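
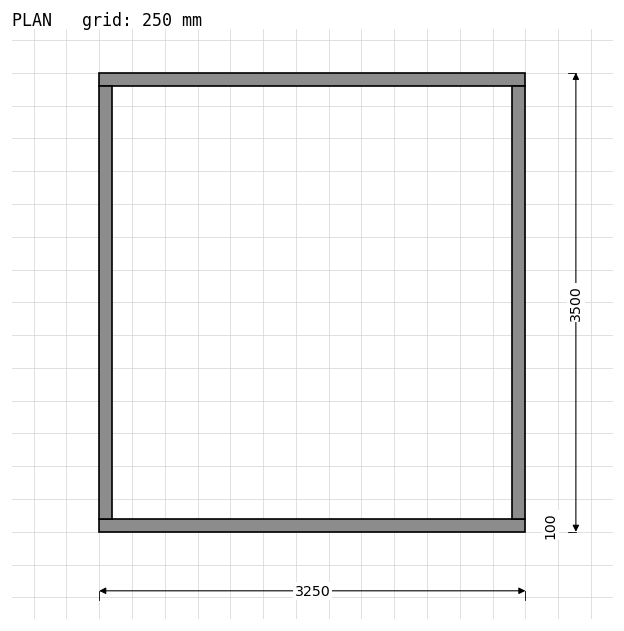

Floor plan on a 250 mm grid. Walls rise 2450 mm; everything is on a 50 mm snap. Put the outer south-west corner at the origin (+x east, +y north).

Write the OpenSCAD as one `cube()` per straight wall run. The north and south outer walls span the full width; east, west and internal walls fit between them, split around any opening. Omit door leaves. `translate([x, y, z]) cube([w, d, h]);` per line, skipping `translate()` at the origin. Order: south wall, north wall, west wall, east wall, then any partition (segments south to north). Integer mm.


cube([3250, 100, 2450]);
translate([0, 3400, 0]) cube([3250, 100, 2450]);
translate([0, 100, 0]) cube([100, 3300, 2450]);
translate([3150, 100, 0]) cube([100, 3300, 2450]);


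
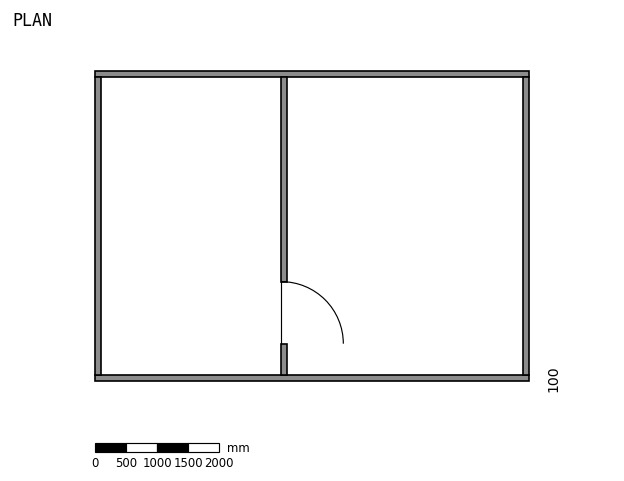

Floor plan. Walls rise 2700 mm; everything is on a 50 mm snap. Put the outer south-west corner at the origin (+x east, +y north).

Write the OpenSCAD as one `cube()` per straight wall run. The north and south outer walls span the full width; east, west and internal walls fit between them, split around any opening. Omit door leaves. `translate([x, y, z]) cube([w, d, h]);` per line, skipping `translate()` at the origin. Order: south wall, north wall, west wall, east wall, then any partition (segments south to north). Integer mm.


cube([7000, 100, 2700]);
translate([0, 4900, 0]) cube([7000, 100, 2700]);
translate([0, 100, 0]) cube([100, 4800, 2700]);
translate([6900, 100, 0]) cube([100, 4800, 2700]);
translate([3000, 100, 0]) cube([100, 500, 2700]);
translate([3000, 1600, 0]) cube([100, 3300, 2700]);


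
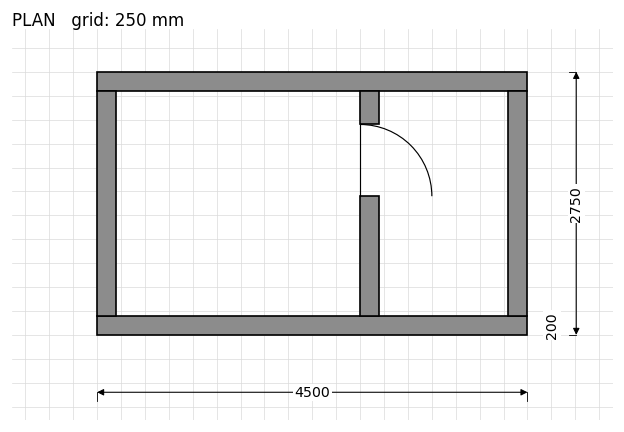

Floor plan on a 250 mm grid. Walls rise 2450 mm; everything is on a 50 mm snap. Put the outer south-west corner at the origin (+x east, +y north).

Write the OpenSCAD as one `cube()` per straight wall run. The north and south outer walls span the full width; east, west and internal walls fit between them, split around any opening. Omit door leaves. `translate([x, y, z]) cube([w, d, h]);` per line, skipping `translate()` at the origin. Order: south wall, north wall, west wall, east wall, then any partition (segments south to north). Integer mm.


cube([4500, 200, 2450]);
translate([0, 2550, 0]) cube([4500, 200, 2450]);
translate([0, 200, 0]) cube([200, 2350, 2450]);
translate([4300, 200, 0]) cube([200, 2350, 2450]);
translate([2750, 200, 0]) cube([200, 1250, 2450]);
translate([2750, 2200, 0]) cube([200, 350, 2450]);


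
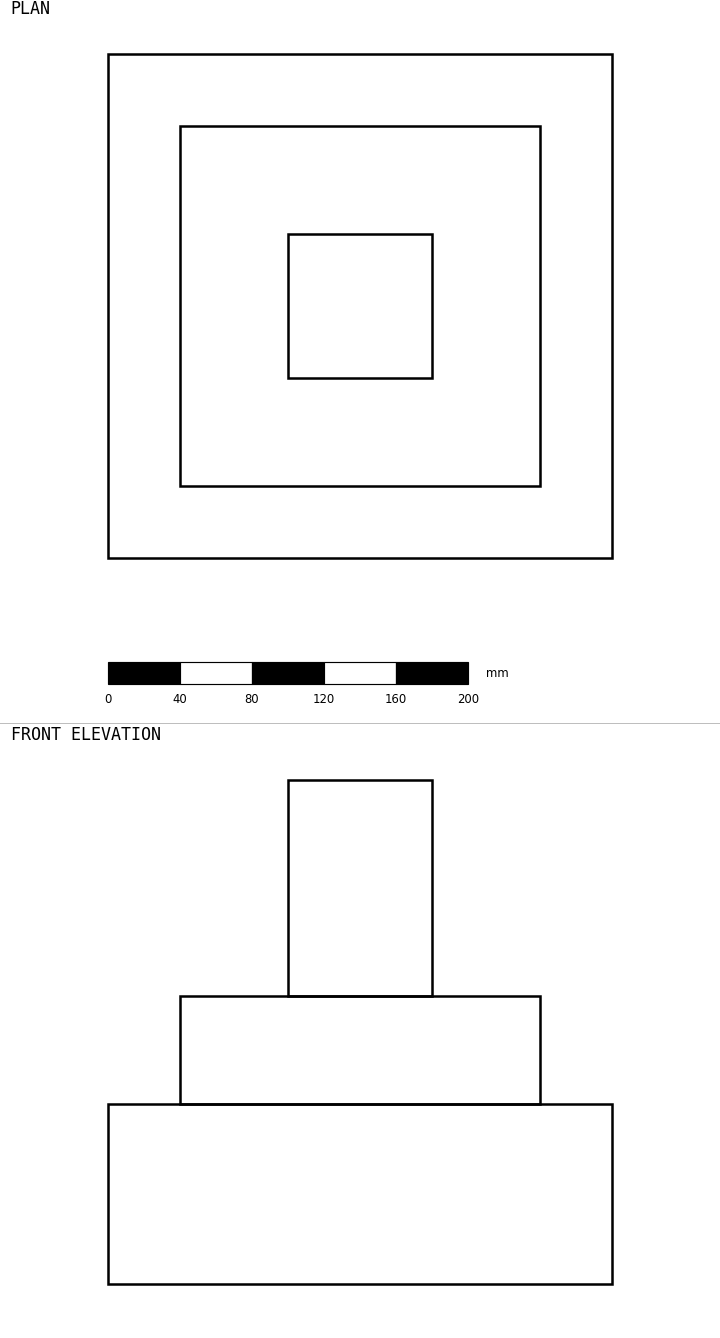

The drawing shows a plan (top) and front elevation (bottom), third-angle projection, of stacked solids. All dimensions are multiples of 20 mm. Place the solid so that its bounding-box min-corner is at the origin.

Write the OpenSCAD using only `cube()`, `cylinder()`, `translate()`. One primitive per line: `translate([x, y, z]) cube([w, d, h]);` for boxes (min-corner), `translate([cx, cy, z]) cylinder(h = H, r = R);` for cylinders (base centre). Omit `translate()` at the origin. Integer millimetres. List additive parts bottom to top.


cube([280, 280, 100]);
translate([40, 40, 100]) cube([200, 200, 60]);
translate([100, 100, 160]) cube([80, 80, 120]);


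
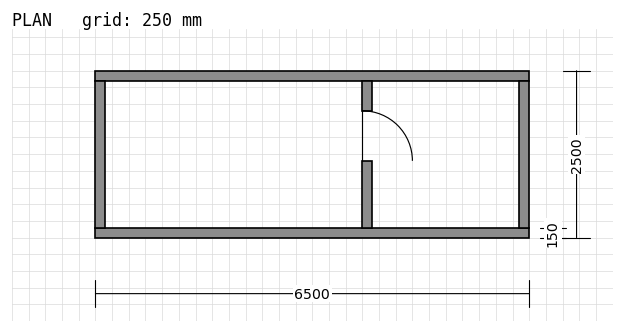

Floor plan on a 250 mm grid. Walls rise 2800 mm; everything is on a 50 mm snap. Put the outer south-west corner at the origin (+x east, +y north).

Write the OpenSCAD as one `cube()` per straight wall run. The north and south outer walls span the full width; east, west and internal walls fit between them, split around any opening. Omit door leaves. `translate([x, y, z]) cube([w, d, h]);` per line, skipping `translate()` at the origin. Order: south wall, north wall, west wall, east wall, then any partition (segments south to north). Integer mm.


cube([6500, 150, 2800]);
translate([0, 2350, 0]) cube([6500, 150, 2800]);
translate([0, 150, 0]) cube([150, 2200, 2800]);
translate([6350, 150, 0]) cube([150, 2200, 2800]);
translate([4000, 150, 0]) cube([150, 1000, 2800]);
translate([4000, 1900, 0]) cube([150, 450, 2800]);


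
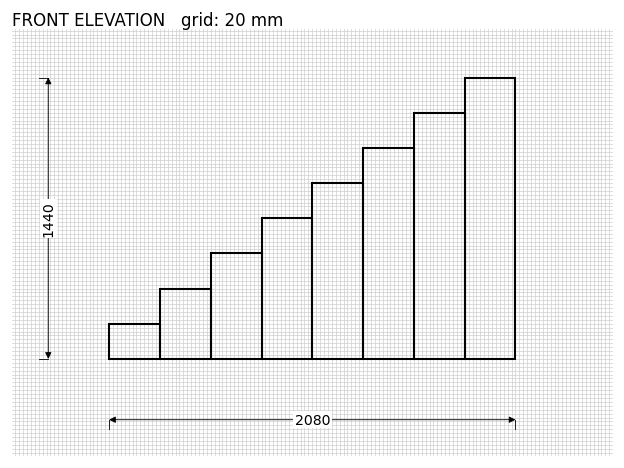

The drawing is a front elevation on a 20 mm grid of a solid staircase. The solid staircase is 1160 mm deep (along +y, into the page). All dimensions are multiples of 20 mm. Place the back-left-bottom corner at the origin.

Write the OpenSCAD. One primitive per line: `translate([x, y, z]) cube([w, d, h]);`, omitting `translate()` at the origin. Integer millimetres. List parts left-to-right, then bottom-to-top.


cube([260, 1160, 180]);
translate([260, 0, 0]) cube([260, 1160, 360]);
translate([520, 0, 0]) cube([260, 1160, 540]);
translate([780, 0, 0]) cube([260, 1160, 720]);
translate([1040, 0, 0]) cube([260, 1160, 900]);
translate([1300, 0, 0]) cube([260, 1160, 1080]);
translate([1560, 0, 0]) cube([260, 1160, 1260]);
translate([1820, 0, 0]) cube([260, 1160, 1440]);


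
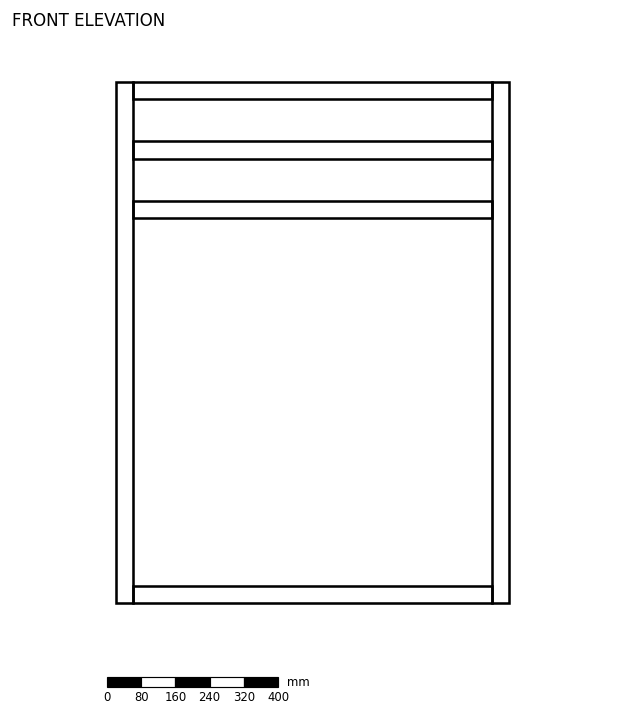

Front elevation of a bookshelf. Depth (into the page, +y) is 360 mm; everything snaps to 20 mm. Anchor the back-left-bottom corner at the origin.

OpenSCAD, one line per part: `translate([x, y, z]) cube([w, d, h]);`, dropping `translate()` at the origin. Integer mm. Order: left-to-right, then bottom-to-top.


cube([40, 360, 1220]);
translate([40, 0, 0]) cube([840, 360, 40]);
translate([40, 0, 900]) cube([840, 360, 40]);
translate([40, 0, 1040]) cube([840, 360, 40]);
translate([40, 0, 1180]) cube([840, 360, 40]);
translate([880, 0, 0]) cube([40, 360, 1220]);


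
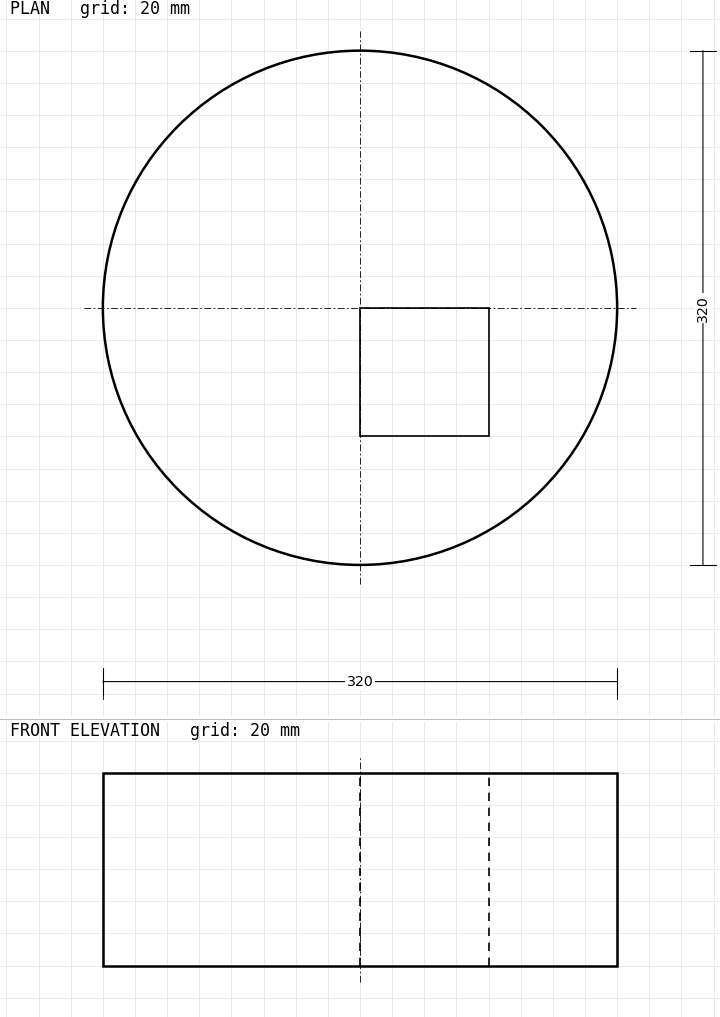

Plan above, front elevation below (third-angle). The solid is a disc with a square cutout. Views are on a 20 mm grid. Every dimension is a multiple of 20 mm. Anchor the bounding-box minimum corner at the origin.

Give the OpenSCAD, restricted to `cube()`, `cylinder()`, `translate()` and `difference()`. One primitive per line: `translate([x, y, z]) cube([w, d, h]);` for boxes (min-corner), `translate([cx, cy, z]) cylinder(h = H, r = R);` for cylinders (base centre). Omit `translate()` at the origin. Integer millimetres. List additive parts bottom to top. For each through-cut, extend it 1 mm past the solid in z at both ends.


difference() {
  translate([160, 160, 0]) cylinder(h = 120, r = 160);
  translate([160, 80, -1]) cube([80, 80, 122]);
}


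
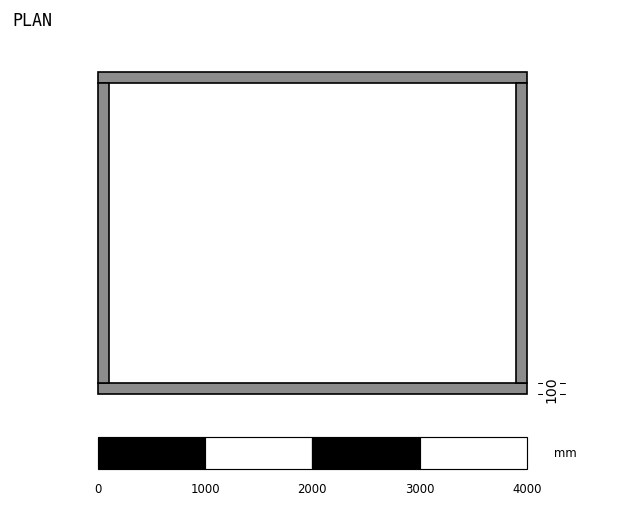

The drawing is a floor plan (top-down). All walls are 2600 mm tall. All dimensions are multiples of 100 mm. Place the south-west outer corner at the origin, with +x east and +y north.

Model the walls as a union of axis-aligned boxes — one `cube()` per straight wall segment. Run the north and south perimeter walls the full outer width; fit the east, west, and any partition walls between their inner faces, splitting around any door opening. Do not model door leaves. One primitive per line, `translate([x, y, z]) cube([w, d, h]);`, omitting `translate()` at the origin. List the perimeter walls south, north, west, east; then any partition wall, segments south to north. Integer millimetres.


cube([4000, 100, 2600]);
translate([0, 2900, 0]) cube([4000, 100, 2600]);
translate([0, 100, 0]) cube([100, 2800, 2600]);
translate([3900, 100, 0]) cube([100, 2800, 2600]);


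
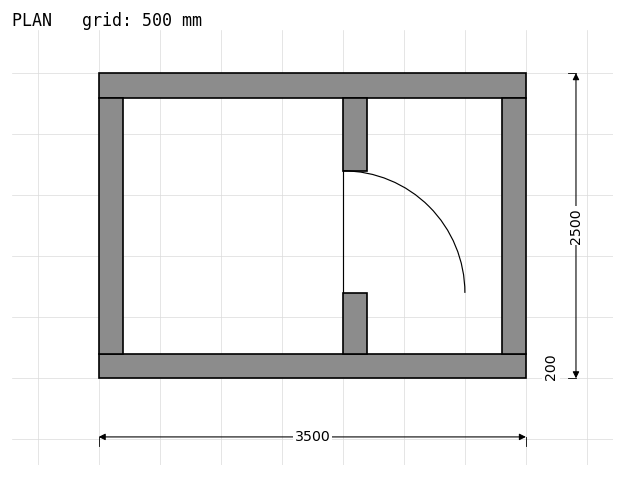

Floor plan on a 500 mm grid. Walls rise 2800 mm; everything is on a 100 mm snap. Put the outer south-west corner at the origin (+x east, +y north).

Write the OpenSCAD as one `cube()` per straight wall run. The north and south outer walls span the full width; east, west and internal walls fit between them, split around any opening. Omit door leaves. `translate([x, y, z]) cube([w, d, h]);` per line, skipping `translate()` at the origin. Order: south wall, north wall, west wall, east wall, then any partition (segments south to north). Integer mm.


cube([3500, 200, 2800]);
translate([0, 2300, 0]) cube([3500, 200, 2800]);
translate([0, 200, 0]) cube([200, 2100, 2800]);
translate([3300, 200, 0]) cube([200, 2100, 2800]);
translate([2000, 200, 0]) cube([200, 500, 2800]);
translate([2000, 1700, 0]) cube([200, 600, 2800]);


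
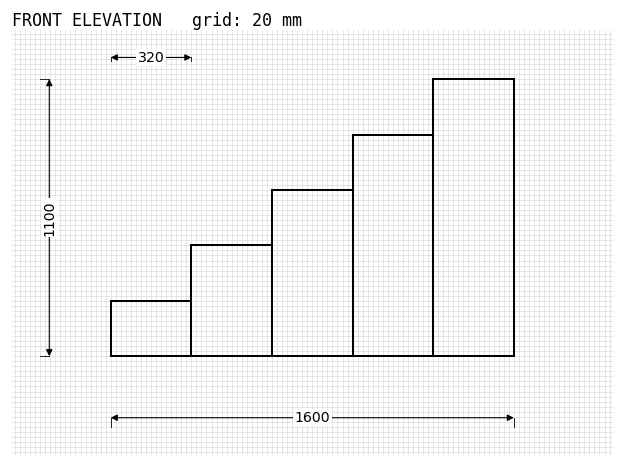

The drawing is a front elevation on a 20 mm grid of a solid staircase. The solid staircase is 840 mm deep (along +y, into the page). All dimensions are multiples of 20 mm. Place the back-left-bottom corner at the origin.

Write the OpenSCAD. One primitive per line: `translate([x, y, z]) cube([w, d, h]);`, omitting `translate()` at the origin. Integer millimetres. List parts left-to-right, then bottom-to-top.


cube([320, 840, 220]);
translate([320, 0, 0]) cube([320, 840, 440]);
translate([640, 0, 0]) cube([320, 840, 660]);
translate([960, 0, 0]) cube([320, 840, 880]);
translate([1280, 0, 0]) cube([320, 840, 1100]);


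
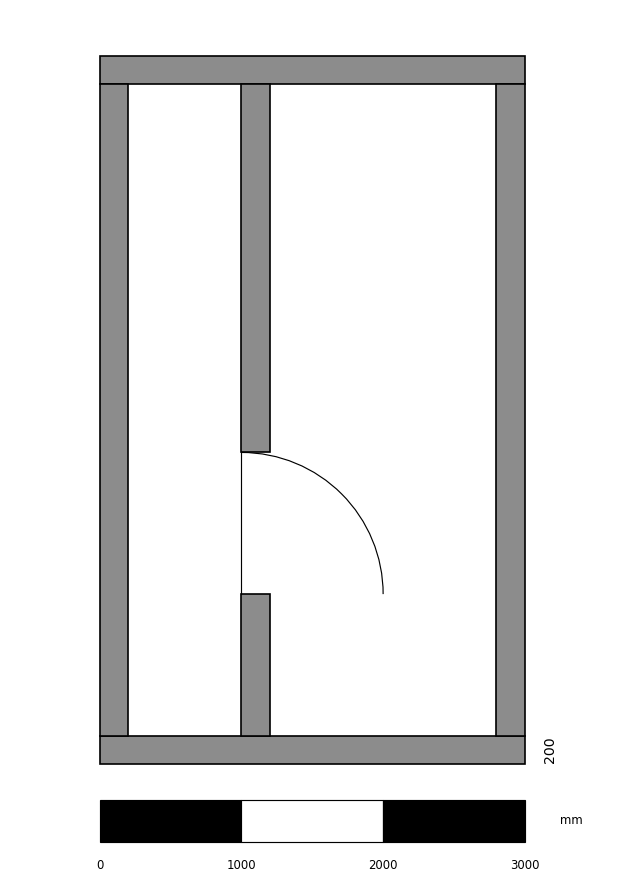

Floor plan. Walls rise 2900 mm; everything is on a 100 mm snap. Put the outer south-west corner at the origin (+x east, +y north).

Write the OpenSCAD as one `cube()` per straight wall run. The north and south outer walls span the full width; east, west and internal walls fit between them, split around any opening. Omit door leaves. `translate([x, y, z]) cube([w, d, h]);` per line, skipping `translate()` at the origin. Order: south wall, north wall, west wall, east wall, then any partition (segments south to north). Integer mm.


cube([3000, 200, 2900]);
translate([0, 4800, 0]) cube([3000, 200, 2900]);
translate([0, 200, 0]) cube([200, 4600, 2900]);
translate([2800, 200, 0]) cube([200, 4600, 2900]);
translate([1000, 200, 0]) cube([200, 1000, 2900]);
translate([1000, 2200, 0]) cube([200, 2600, 2900]);


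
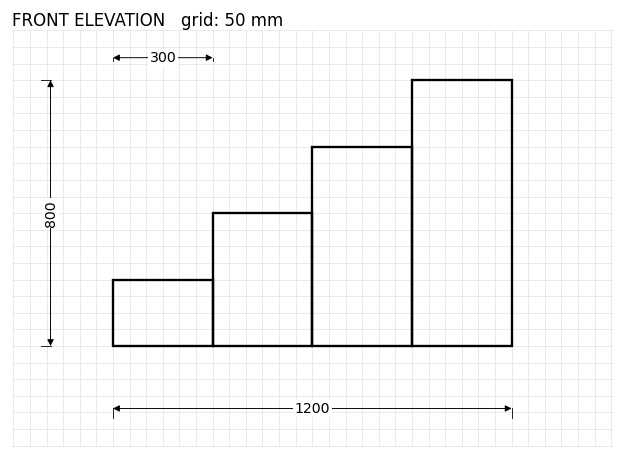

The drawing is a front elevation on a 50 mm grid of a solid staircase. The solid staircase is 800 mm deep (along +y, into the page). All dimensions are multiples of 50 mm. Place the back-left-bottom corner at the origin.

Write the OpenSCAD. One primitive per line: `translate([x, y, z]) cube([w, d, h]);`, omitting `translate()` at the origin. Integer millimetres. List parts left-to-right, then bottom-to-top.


cube([300, 800, 200]);
translate([300, 0, 0]) cube([300, 800, 400]);
translate([600, 0, 0]) cube([300, 800, 600]);
translate([900, 0, 0]) cube([300, 800, 800]);


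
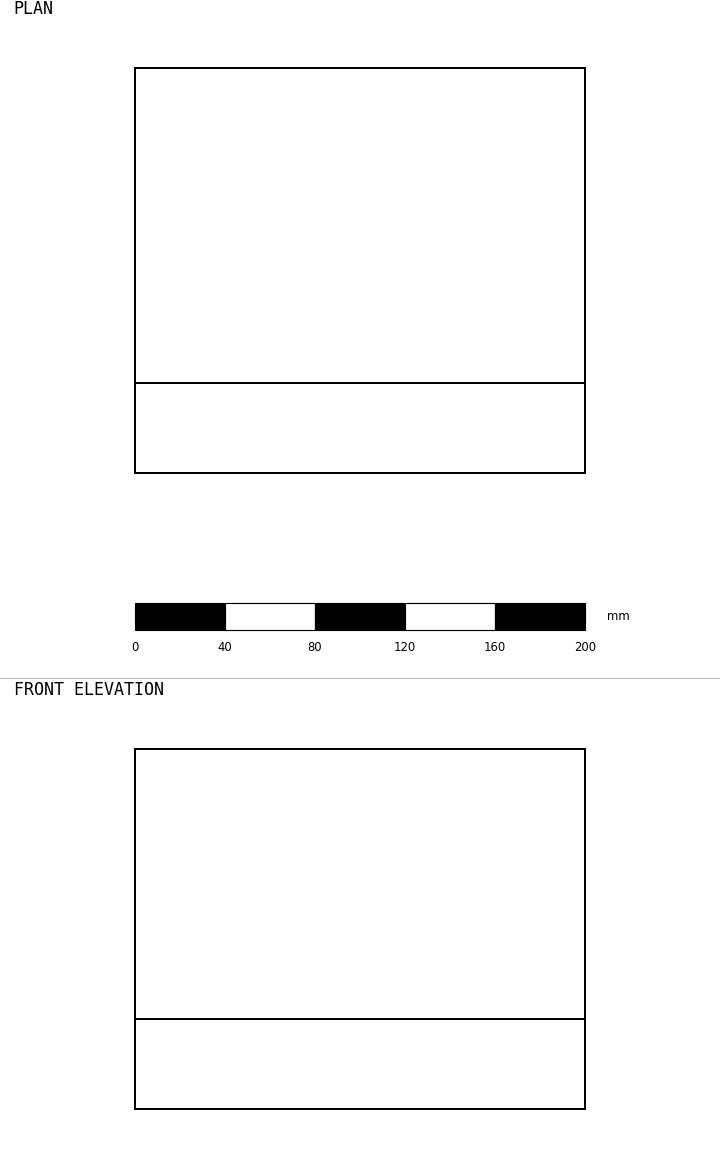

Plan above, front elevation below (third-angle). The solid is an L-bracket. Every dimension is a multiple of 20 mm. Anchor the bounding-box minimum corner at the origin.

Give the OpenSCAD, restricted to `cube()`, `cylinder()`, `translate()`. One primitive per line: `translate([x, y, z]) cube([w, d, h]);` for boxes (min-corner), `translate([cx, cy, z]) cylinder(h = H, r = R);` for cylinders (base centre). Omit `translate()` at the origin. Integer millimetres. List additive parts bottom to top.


cube([200, 180, 40]);
translate([0, 0, 40]) cube([200, 40, 120]);


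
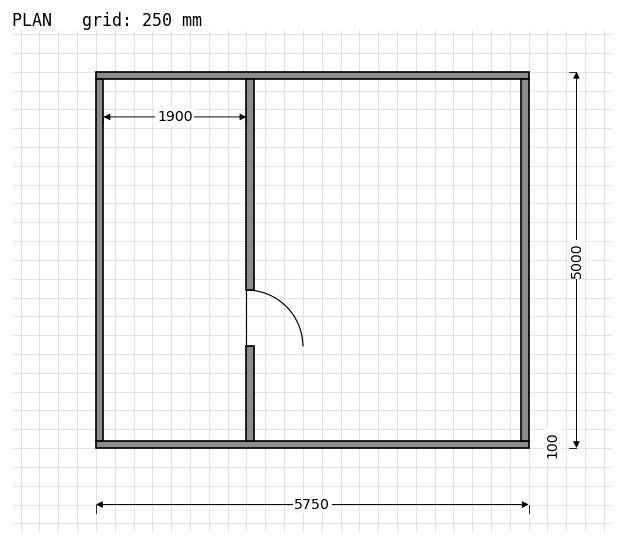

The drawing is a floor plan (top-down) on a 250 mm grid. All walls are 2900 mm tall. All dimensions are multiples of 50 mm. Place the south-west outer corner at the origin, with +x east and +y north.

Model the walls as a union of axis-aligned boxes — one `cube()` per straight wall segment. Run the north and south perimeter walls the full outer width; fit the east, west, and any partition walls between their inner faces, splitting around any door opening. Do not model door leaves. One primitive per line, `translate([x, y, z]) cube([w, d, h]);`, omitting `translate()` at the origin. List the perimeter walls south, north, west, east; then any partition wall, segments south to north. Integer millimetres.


cube([5750, 100, 2900]);
translate([0, 4900, 0]) cube([5750, 100, 2900]);
translate([0, 100, 0]) cube([100, 4800, 2900]);
translate([5650, 100, 0]) cube([100, 4800, 2900]);
translate([2000, 100, 0]) cube([100, 1250, 2900]);
translate([2000, 2100, 0]) cube([100, 2800, 2900]);


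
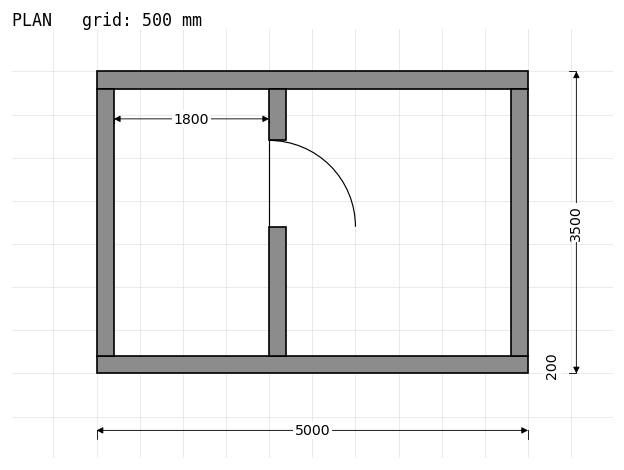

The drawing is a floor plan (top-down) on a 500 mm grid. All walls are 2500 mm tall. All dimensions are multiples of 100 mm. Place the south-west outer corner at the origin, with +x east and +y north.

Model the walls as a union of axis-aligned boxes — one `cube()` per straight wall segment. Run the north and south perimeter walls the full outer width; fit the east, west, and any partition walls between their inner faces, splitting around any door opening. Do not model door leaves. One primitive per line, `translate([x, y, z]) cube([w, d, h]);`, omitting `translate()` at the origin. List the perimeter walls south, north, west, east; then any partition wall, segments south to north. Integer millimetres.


cube([5000, 200, 2500]);
translate([0, 3300, 0]) cube([5000, 200, 2500]);
translate([0, 200, 0]) cube([200, 3100, 2500]);
translate([4800, 200, 0]) cube([200, 3100, 2500]);
translate([2000, 200, 0]) cube([200, 1500, 2500]);
translate([2000, 2700, 0]) cube([200, 600, 2500]);


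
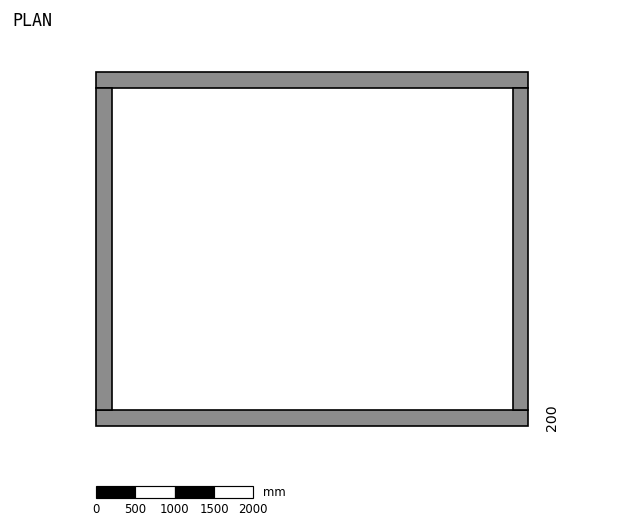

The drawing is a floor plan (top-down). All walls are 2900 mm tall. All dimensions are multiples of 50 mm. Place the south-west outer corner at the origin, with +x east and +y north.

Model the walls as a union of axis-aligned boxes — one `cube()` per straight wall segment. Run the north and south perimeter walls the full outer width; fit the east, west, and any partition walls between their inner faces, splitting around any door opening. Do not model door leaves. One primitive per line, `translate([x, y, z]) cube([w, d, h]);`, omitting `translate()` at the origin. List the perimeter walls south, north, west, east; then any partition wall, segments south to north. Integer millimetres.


cube([5500, 200, 2900]);
translate([0, 4300, 0]) cube([5500, 200, 2900]);
translate([0, 200, 0]) cube([200, 4100, 2900]);
translate([5300, 200, 0]) cube([200, 4100, 2900]);


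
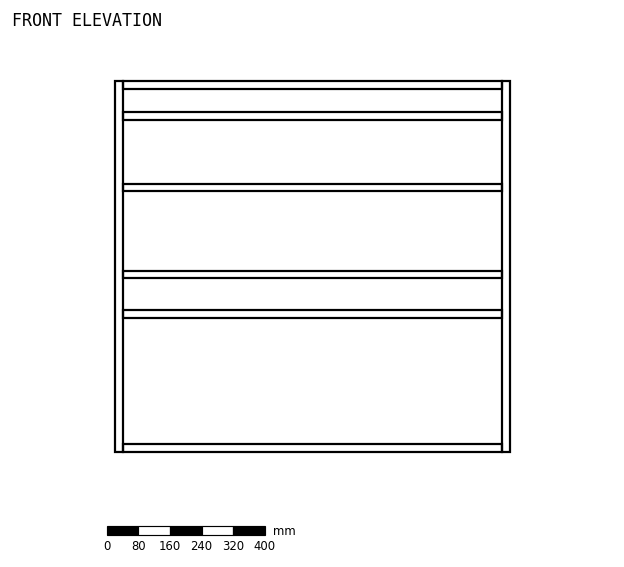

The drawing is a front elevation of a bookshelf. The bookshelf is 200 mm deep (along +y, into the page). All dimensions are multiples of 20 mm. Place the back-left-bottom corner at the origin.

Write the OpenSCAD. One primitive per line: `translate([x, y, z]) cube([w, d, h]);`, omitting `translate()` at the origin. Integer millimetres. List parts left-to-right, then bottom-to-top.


cube([20, 200, 940]);
translate([20, 0, 0]) cube([960, 200, 20]);
translate([20, 0, 340]) cube([960, 200, 20]);
translate([20, 0, 440]) cube([960, 200, 20]);
translate([20, 0, 660]) cube([960, 200, 20]);
translate([20, 0, 840]) cube([960, 200, 20]);
translate([20, 0, 920]) cube([960, 200, 20]);
translate([980, 0, 0]) cube([20, 200, 940]);


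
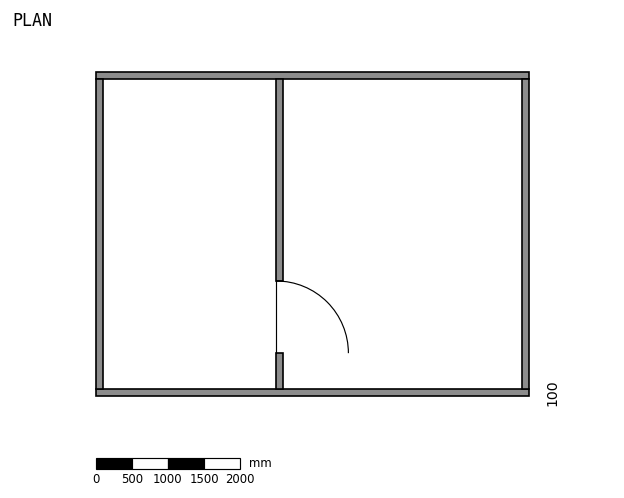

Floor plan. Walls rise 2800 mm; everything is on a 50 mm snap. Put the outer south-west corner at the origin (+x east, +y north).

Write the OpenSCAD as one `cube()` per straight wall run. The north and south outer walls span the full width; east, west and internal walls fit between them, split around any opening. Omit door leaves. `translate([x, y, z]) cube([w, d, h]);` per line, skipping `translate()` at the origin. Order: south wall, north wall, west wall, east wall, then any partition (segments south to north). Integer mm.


cube([6000, 100, 2800]);
translate([0, 4400, 0]) cube([6000, 100, 2800]);
translate([0, 100, 0]) cube([100, 4300, 2800]);
translate([5900, 100, 0]) cube([100, 4300, 2800]);
translate([2500, 100, 0]) cube([100, 500, 2800]);
translate([2500, 1600, 0]) cube([100, 2800, 2800]);


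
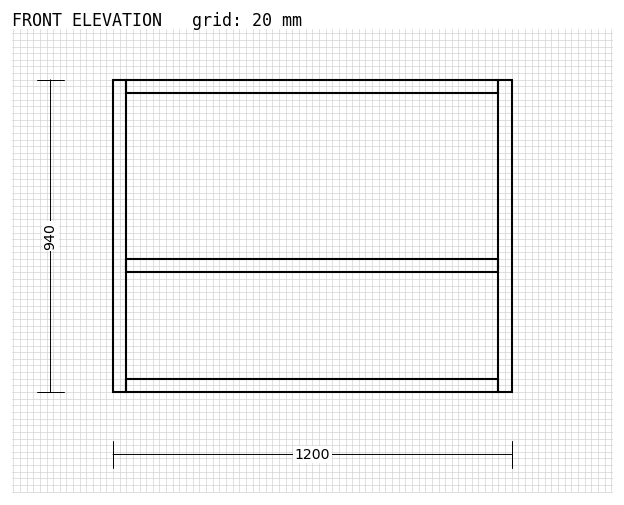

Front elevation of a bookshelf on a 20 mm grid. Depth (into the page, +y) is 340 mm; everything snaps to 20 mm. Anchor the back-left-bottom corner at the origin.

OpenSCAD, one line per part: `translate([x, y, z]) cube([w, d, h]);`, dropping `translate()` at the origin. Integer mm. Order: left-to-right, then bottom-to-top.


cube([40, 340, 940]);
translate([40, 0, 0]) cube([1120, 340, 40]);
translate([40, 0, 360]) cube([1120, 340, 40]);
translate([40, 0, 900]) cube([1120, 340, 40]);
translate([1160, 0, 0]) cube([40, 340, 940]);


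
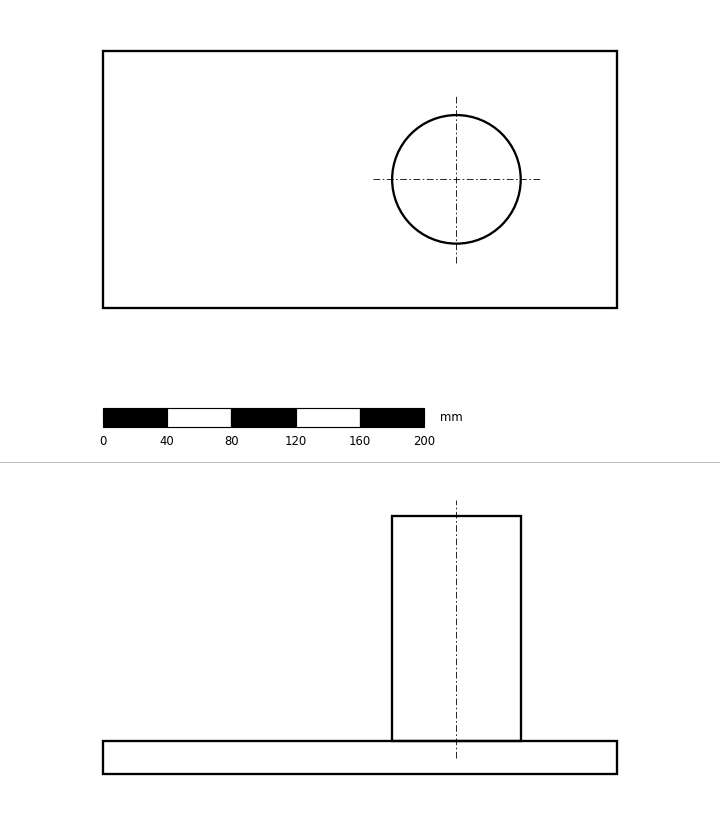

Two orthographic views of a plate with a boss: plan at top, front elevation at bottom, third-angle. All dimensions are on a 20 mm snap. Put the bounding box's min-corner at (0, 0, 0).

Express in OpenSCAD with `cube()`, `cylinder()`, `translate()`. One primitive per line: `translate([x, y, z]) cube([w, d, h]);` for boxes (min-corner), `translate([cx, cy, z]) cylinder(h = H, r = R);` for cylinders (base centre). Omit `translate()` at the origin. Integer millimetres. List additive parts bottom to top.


cube([320, 160, 20]);
translate([220, 80, 20]) cylinder(h = 140, r = 40);


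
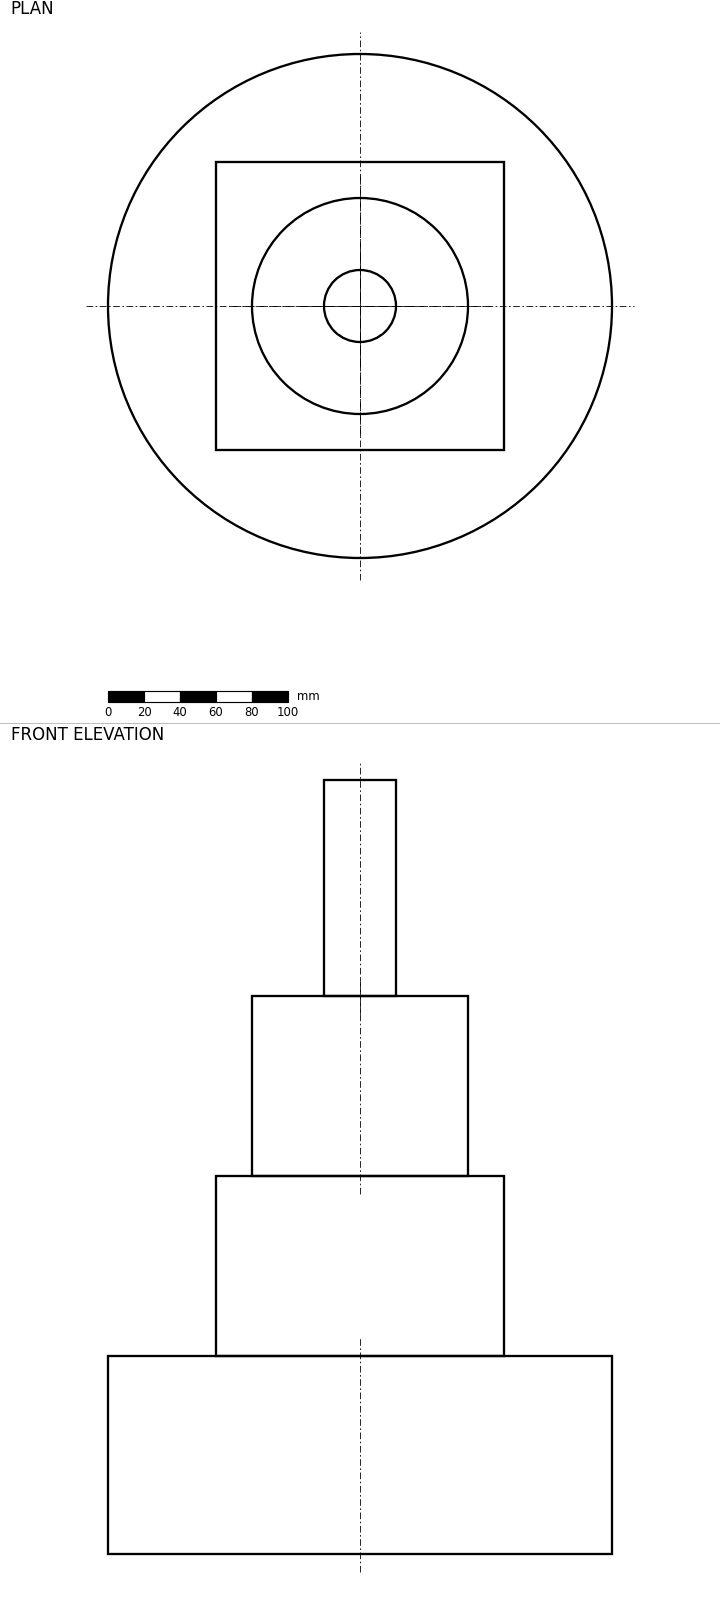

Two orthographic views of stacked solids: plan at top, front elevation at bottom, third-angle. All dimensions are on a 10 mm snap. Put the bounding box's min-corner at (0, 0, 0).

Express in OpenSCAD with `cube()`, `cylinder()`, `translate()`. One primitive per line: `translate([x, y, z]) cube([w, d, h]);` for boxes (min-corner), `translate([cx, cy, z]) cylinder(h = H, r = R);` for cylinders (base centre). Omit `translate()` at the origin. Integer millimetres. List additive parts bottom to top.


translate([140, 140, 0]) cylinder(h = 110, r = 140);
translate([60, 60, 110]) cube([160, 160, 100]);
translate([140, 140, 210]) cylinder(h = 100, r = 60);
translate([140, 140, 310]) cylinder(h = 120, r = 20);


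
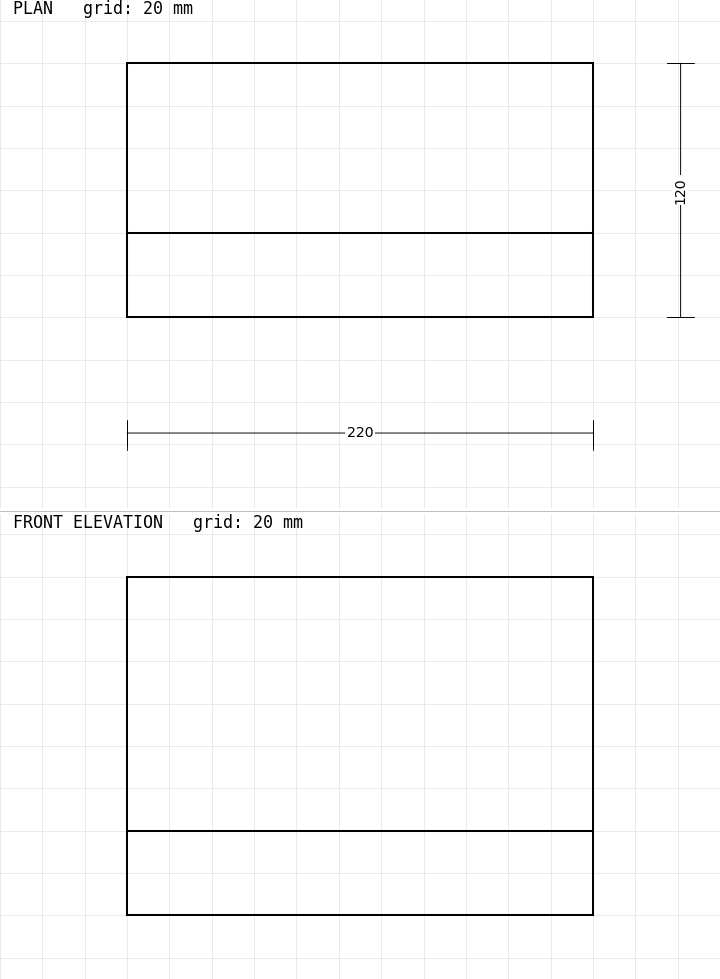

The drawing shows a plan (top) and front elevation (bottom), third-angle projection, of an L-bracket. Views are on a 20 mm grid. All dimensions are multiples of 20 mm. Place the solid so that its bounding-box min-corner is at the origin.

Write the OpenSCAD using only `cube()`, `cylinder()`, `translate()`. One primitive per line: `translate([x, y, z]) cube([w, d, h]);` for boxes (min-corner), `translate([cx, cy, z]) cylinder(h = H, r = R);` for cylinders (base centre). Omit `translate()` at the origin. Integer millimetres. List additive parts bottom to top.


cube([220, 120, 40]);
translate([0, 0, 40]) cube([220, 40, 120]);


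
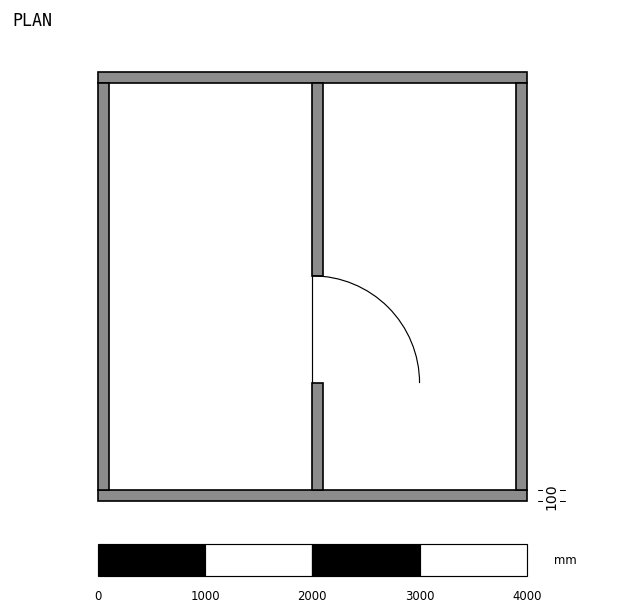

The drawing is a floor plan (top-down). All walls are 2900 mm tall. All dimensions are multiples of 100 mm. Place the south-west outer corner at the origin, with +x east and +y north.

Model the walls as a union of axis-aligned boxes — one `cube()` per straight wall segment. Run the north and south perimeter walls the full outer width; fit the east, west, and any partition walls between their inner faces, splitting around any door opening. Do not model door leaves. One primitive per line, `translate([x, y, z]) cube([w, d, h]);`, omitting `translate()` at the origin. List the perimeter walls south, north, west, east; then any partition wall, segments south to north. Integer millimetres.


cube([4000, 100, 2900]);
translate([0, 3900, 0]) cube([4000, 100, 2900]);
translate([0, 100, 0]) cube([100, 3800, 2900]);
translate([3900, 100, 0]) cube([100, 3800, 2900]);
translate([2000, 100, 0]) cube([100, 1000, 2900]);
translate([2000, 2100, 0]) cube([100, 1800, 2900]);


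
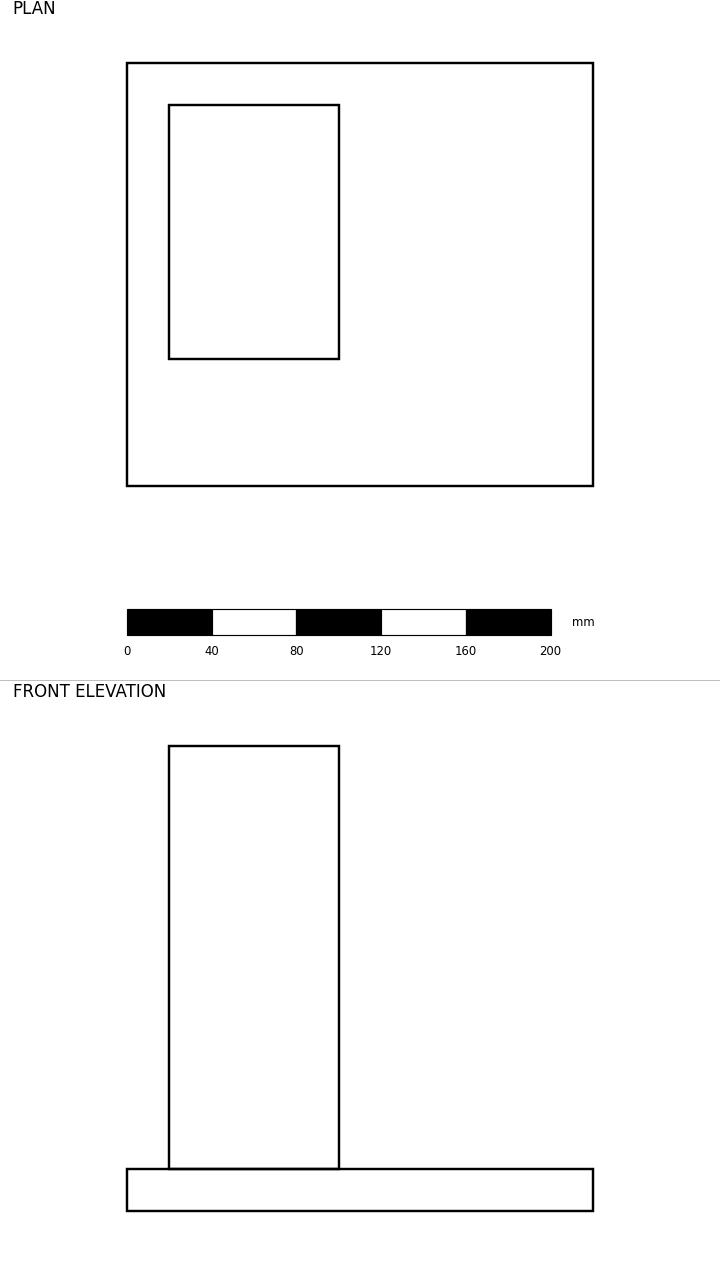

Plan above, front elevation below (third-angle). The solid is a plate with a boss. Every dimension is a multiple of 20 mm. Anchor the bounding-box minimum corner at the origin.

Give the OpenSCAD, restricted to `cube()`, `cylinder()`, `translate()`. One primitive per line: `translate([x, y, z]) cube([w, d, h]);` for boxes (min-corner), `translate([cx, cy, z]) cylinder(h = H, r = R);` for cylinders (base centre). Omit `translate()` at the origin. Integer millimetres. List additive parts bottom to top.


cube([220, 200, 20]);
translate([20, 60, 20]) cube([80, 120, 200]);


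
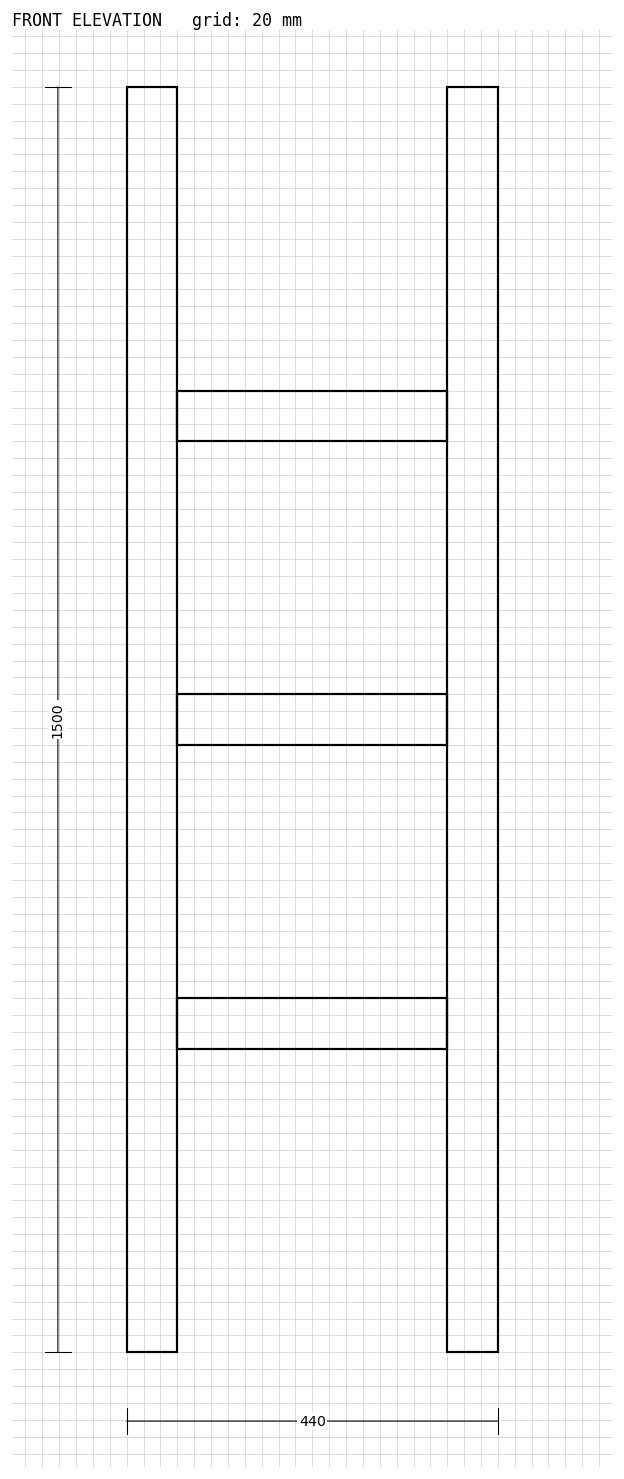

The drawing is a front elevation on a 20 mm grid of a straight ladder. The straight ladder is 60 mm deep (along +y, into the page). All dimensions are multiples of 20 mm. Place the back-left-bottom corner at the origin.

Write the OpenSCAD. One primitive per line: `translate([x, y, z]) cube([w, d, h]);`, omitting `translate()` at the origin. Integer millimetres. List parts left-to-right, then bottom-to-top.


cube([60, 60, 1500]);
translate([60, 0, 360]) cube([320, 60, 60]);
translate([60, 0, 720]) cube([320, 60, 60]);
translate([60, 0, 1080]) cube([320, 60, 60]);
translate([380, 0, 0]) cube([60, 60, 1500]);


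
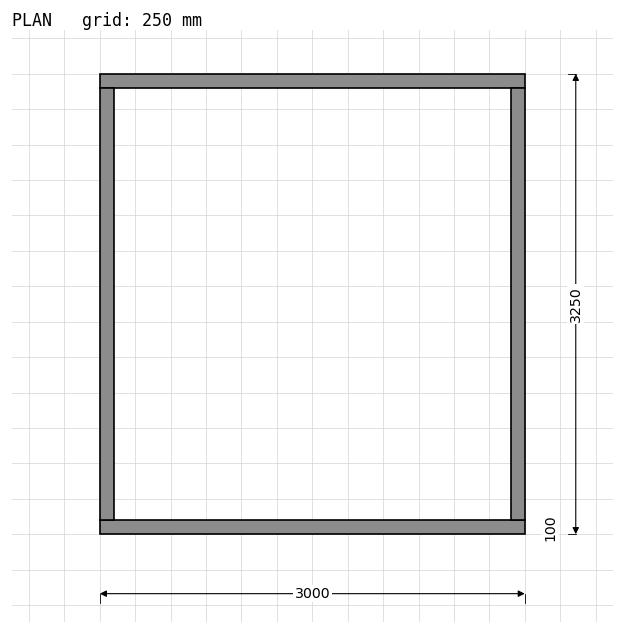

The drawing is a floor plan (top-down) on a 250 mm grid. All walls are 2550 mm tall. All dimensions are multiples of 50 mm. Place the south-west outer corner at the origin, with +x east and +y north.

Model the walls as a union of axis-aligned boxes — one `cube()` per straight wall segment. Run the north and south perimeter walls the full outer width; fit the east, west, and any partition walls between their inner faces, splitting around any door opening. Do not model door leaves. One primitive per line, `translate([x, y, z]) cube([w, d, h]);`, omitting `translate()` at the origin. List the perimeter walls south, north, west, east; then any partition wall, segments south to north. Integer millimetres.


cube([3000, 100, 2550]);
translate([0, 3150, 0]) cube([3000, 100, 2550]);
translate([0, 100, 0]) cube([100, 3050, 2550]);
translate([2900, 100, 0]) cube([100, 3050, 2550]);


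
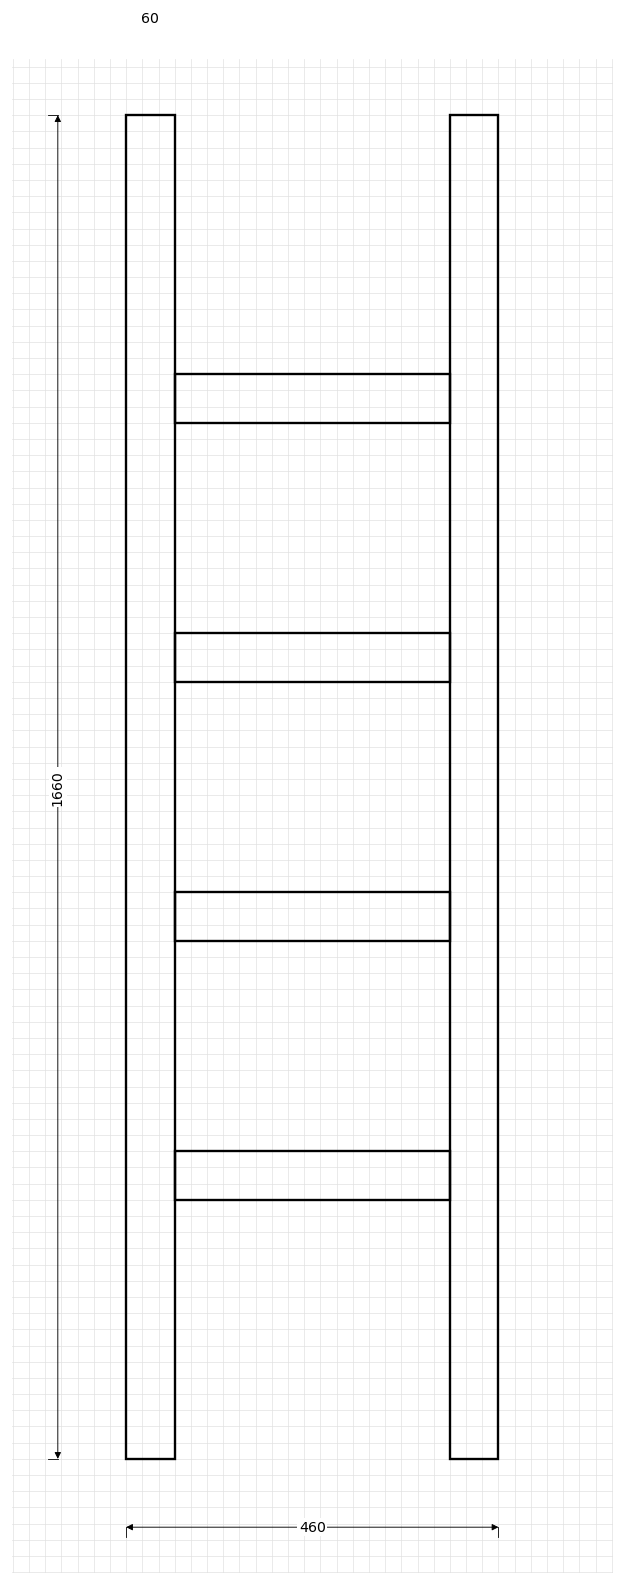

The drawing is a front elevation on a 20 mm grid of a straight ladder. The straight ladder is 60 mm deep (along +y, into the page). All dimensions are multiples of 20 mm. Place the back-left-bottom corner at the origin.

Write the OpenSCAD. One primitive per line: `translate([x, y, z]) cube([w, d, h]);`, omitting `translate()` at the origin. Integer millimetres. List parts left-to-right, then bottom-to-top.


cube([60, 60, 1660]);
translate([60, 0, 320]) cube([340, 60, 60]);
translate([60, 0, 640]) cube([340, 60, 60]);
translate([60, 0, 960]) cube([340, 60, 60]);
translate([60, 0, 1280]) cube([340, 60, 60]);
translate([400, 0, 0]) cube([60, 60, 1660]);


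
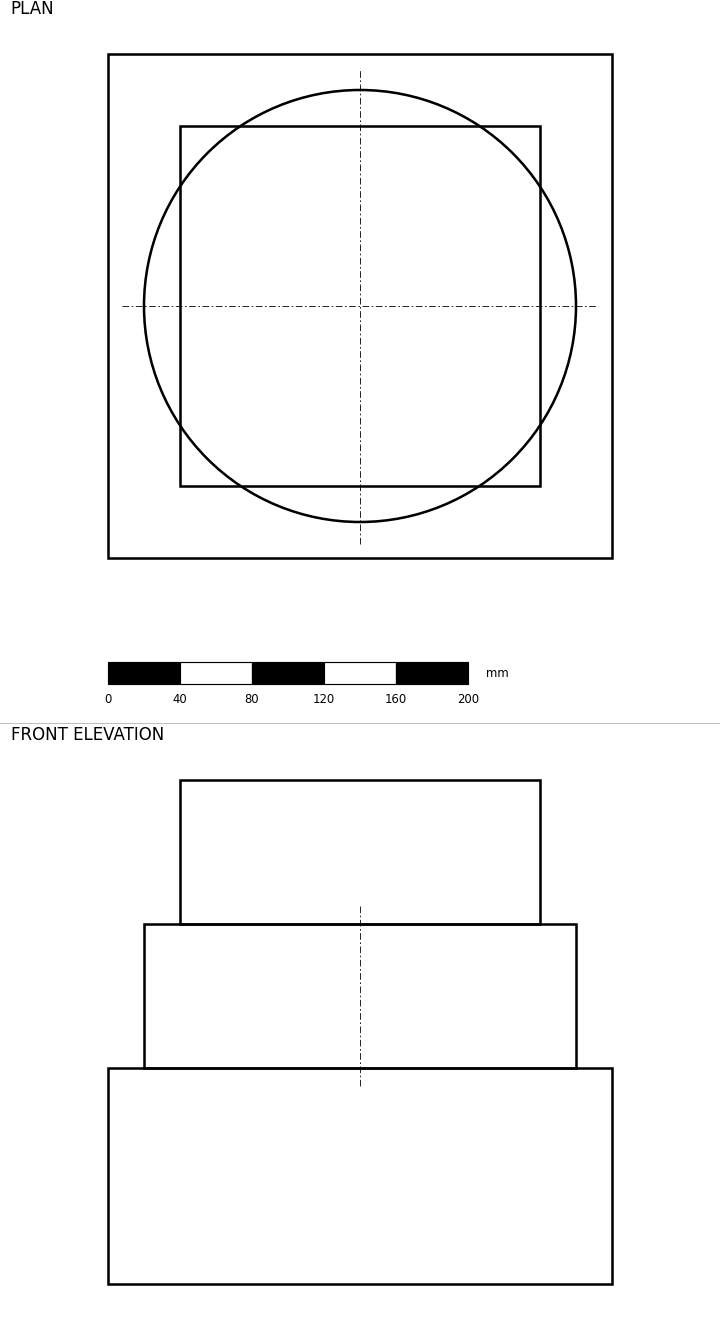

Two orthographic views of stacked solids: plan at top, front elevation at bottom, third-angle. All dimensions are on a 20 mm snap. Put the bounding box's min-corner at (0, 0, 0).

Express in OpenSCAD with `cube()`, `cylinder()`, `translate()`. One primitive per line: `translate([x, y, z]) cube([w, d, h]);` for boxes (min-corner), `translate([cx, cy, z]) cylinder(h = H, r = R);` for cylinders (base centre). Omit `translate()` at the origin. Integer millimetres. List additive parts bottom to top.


cube([280, 280, 120]);
translate([140, 140, 120]) cylinder(h = 80, r = 120);
translate([40, 40, 200]) cube([200, 200, 80]);


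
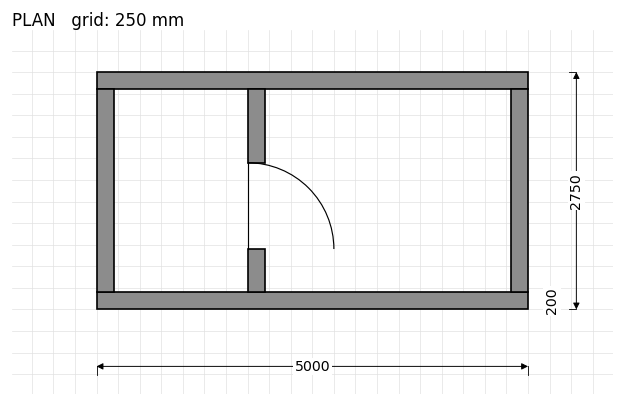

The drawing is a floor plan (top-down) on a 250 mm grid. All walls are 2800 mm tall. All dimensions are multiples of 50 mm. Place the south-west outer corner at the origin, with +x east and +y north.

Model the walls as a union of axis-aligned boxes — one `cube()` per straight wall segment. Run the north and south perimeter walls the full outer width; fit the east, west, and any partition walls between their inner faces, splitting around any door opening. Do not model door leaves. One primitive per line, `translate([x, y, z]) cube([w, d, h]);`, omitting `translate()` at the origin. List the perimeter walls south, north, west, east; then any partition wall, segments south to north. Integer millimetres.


cube([5000, 200, 2800]);
translate([0, 2550, 0]) cube([5000, 200, 2800]);
translate([0, 200, 0]) cube([200, 2350, 2800]);
translate([4800, 200, 0]) cube([200, 2350, 2800]);
translate([1750, 200, 0]) cube([200, 500, 2800]);
translate([1750, 1700, 0]) cube([200, 850, 2800]);


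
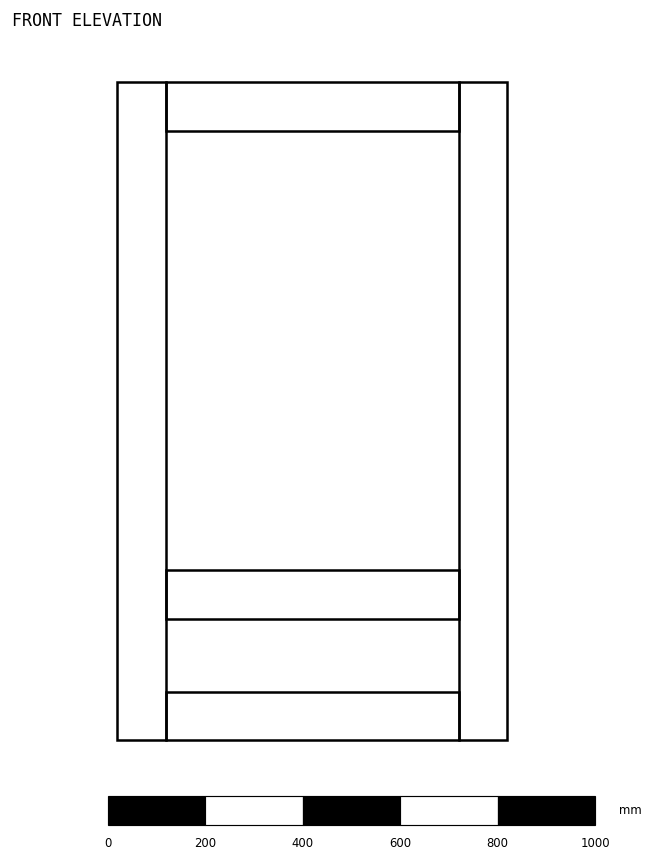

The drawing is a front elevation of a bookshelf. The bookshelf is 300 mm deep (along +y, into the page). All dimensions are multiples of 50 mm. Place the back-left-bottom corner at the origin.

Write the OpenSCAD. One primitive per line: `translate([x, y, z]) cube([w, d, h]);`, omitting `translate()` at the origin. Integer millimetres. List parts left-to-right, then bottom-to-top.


cube([100, 300, 1350]);
translate([100, 0, 0]) cube([600, 300, 100]);
translate([100, 0, 250]) cube([600, 300, 100]);
translate([100, 0, 1250]) cube([600, 300, 100]);
translate([700, 0, 0]) cube([100, 300, 1350]);


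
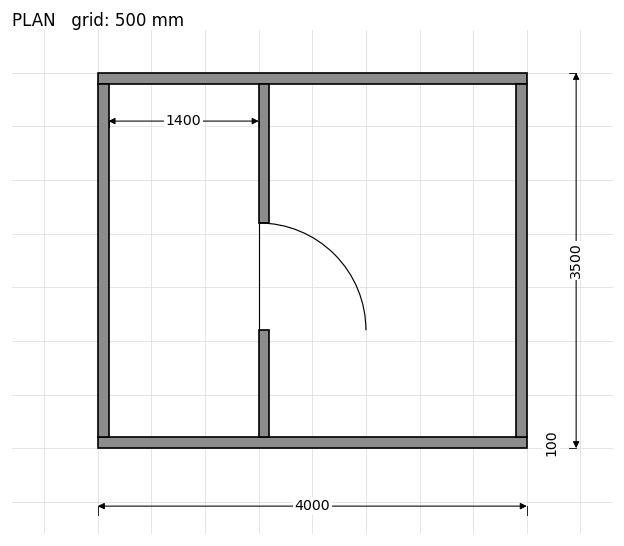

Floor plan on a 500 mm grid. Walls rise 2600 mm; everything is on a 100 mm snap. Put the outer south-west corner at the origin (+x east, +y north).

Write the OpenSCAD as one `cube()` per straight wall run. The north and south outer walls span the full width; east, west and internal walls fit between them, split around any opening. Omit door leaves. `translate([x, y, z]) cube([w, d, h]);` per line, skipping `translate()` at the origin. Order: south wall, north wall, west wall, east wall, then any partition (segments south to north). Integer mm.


cube([4000, 100, 2600]);
translate([0, 3400, 0]) cube([4000, 100, 2600]);
translate([0, 100, 0]) cube([100, 3300, 2600]);
translate([3900, 100, 0]) cube([100, 3300, 2600]);
translate([1500, 100, 0]) cube([100, 1000, 2600]);
translate([1500, 2100, 0]) cube([100, 1300, 2600]);


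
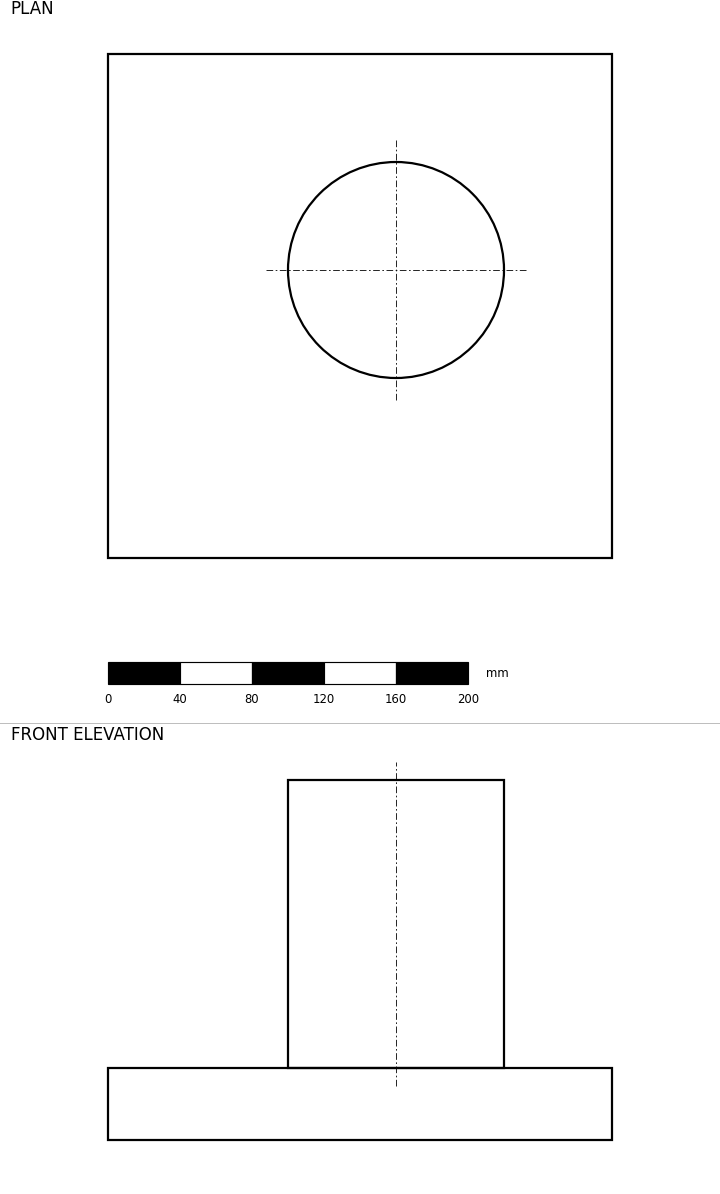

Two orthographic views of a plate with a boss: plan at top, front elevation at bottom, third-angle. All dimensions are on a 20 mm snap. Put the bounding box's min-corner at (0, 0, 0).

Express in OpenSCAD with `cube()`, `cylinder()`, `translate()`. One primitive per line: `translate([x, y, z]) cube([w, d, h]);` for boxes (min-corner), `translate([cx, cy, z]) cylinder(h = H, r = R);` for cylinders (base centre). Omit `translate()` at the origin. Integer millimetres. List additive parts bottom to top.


cube([280, 280, 40]);
translate([160, 160, 40]) cylinder(h = 160, r = 60);


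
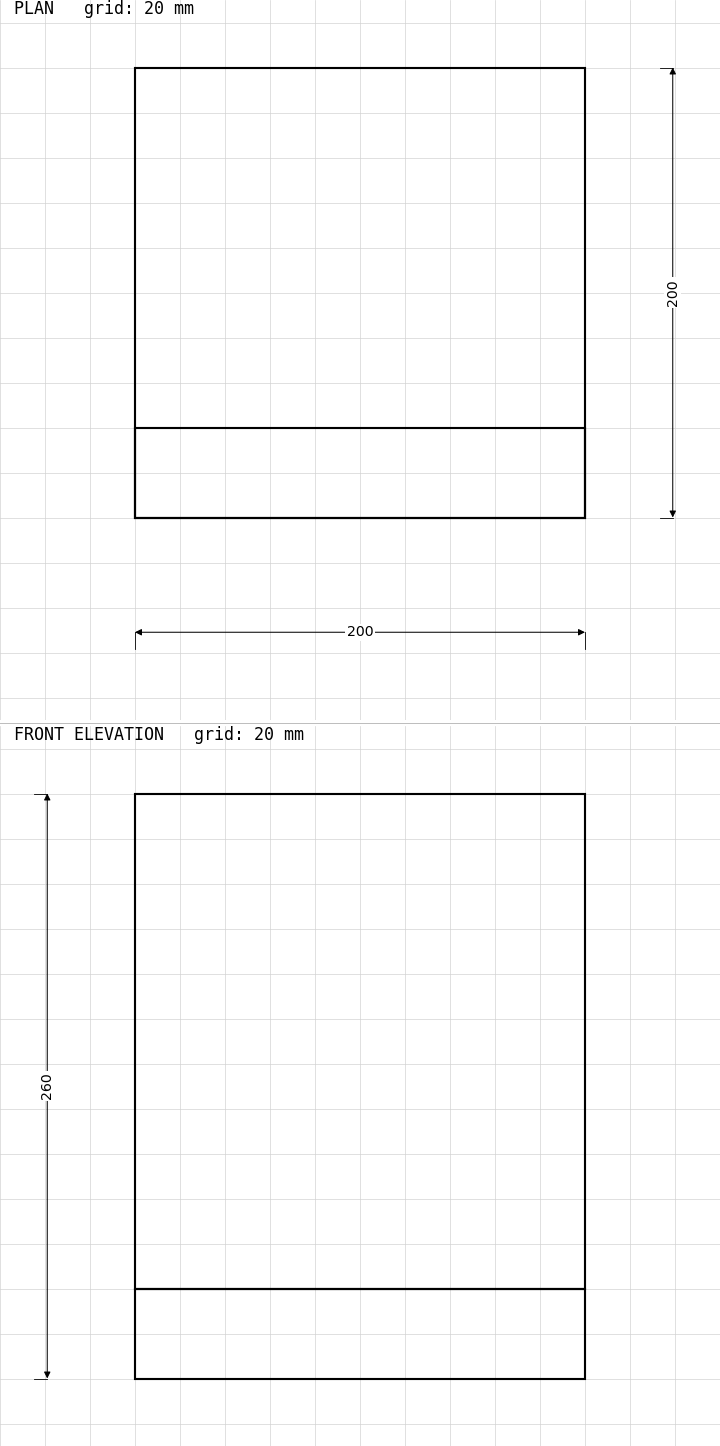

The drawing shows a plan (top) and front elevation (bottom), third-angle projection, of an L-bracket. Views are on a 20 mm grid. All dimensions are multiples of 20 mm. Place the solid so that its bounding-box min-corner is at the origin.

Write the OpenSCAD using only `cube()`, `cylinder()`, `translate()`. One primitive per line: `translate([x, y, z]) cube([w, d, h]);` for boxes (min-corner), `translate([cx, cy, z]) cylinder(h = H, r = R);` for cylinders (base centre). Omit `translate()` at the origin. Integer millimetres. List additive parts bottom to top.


cube([200, 200, 40]);
translate([0, 0, 40]) cube([200, 40, 220]);


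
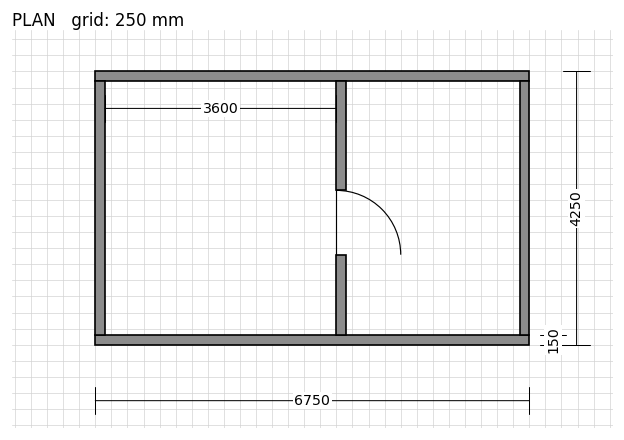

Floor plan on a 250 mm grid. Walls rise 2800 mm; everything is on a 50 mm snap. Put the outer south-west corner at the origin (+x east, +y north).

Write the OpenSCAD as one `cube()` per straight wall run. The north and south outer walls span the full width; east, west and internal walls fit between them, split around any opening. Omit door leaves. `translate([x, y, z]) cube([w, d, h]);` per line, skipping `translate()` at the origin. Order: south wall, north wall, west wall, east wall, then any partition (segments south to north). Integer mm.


cube([6750, 150, 2800]);
translate([0, 4100, 0]) cube([6750, 150, 2800]);
translate([0, 150, 0]) cube([150, 3950, 2800]);
translate([6600, 150, 0]) cube([150, 3950, 2800]);
translate([3750, 150, 0]) cube([150, 1250, 2800]);
translate([3750, 2400, 0]) cube([150, 1700, 2800]);


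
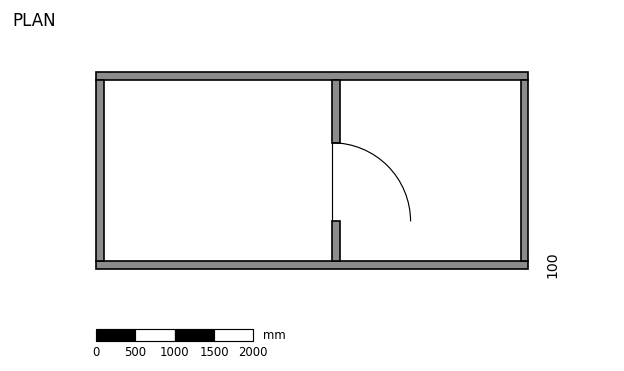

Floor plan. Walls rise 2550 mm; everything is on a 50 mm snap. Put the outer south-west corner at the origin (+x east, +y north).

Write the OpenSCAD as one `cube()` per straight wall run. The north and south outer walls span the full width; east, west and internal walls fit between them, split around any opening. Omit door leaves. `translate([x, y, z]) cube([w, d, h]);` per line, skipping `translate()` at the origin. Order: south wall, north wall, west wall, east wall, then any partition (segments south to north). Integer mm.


cube([5500, 100, 2550]);
translate([0, 2400, 0]) cube([5500, 100, 2550]);
translate([0, 100, 0]) cube([100, 2300, 2550]);
translate([5400, 100, 0]) cube([100, 2300, 2550]);
translate([3000, 100, 0]) cube([100, 500, 2550]);
translate([3000, 1600, 0]) cube([100, 800, 2550]);


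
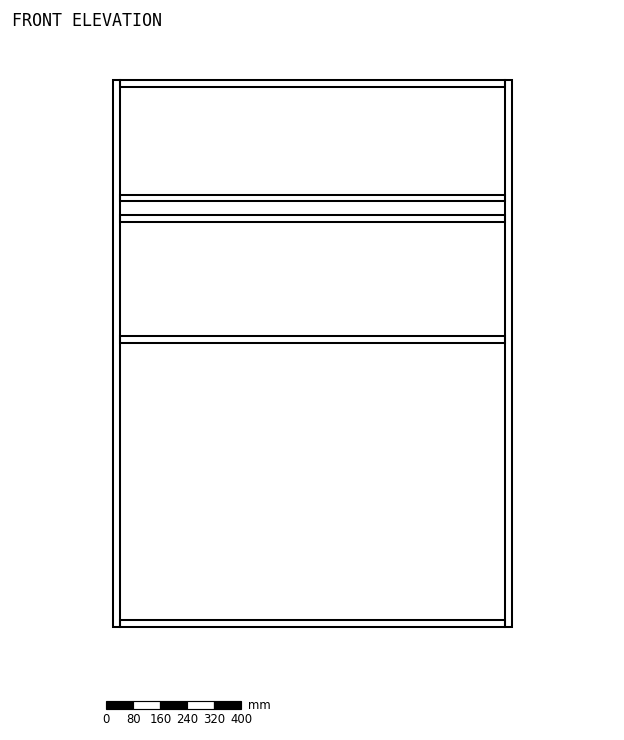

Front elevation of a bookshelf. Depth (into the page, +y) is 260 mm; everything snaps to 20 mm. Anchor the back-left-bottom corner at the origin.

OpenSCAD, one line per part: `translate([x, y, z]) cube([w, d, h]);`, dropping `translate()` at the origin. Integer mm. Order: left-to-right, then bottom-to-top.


cube([20, 260, 1620]);
translate([20, 0, 0]) cube([1140, 260, 20]);
translate([20, 0, 840]) cube([1140, 260, 20]);
translate([20, 0, 1200]) cube([1140, 260, 20]);
translate([20, 0, 1260]) cube([1140, 260, 20]);
translate([20, 0, 1600]) cube([1140, 260, 20]);
translate([1160, 0, 0]) cube([20, 260, 1620]);


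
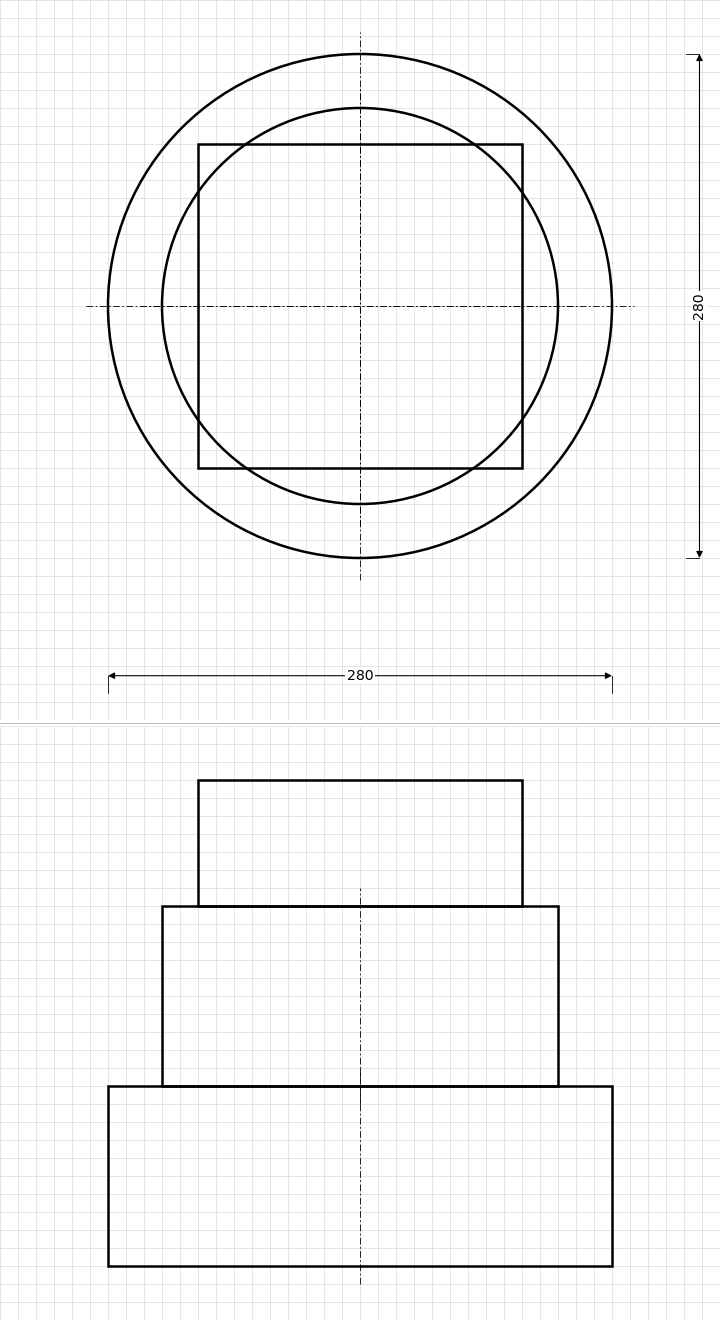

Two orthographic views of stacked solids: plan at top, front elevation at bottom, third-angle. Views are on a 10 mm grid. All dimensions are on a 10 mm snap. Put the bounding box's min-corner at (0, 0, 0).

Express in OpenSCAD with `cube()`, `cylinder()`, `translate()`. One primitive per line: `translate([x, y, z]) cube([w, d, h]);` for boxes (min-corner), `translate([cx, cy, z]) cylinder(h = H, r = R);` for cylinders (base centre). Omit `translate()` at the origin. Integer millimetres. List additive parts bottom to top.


translate([140, 140, 0]) cylinder(h = 100, r = 140);
translate([140, 140, 100]) cylinder(h = 100, r = 110);
translate([50, 50, 200]) cube([180, 180, 70]);


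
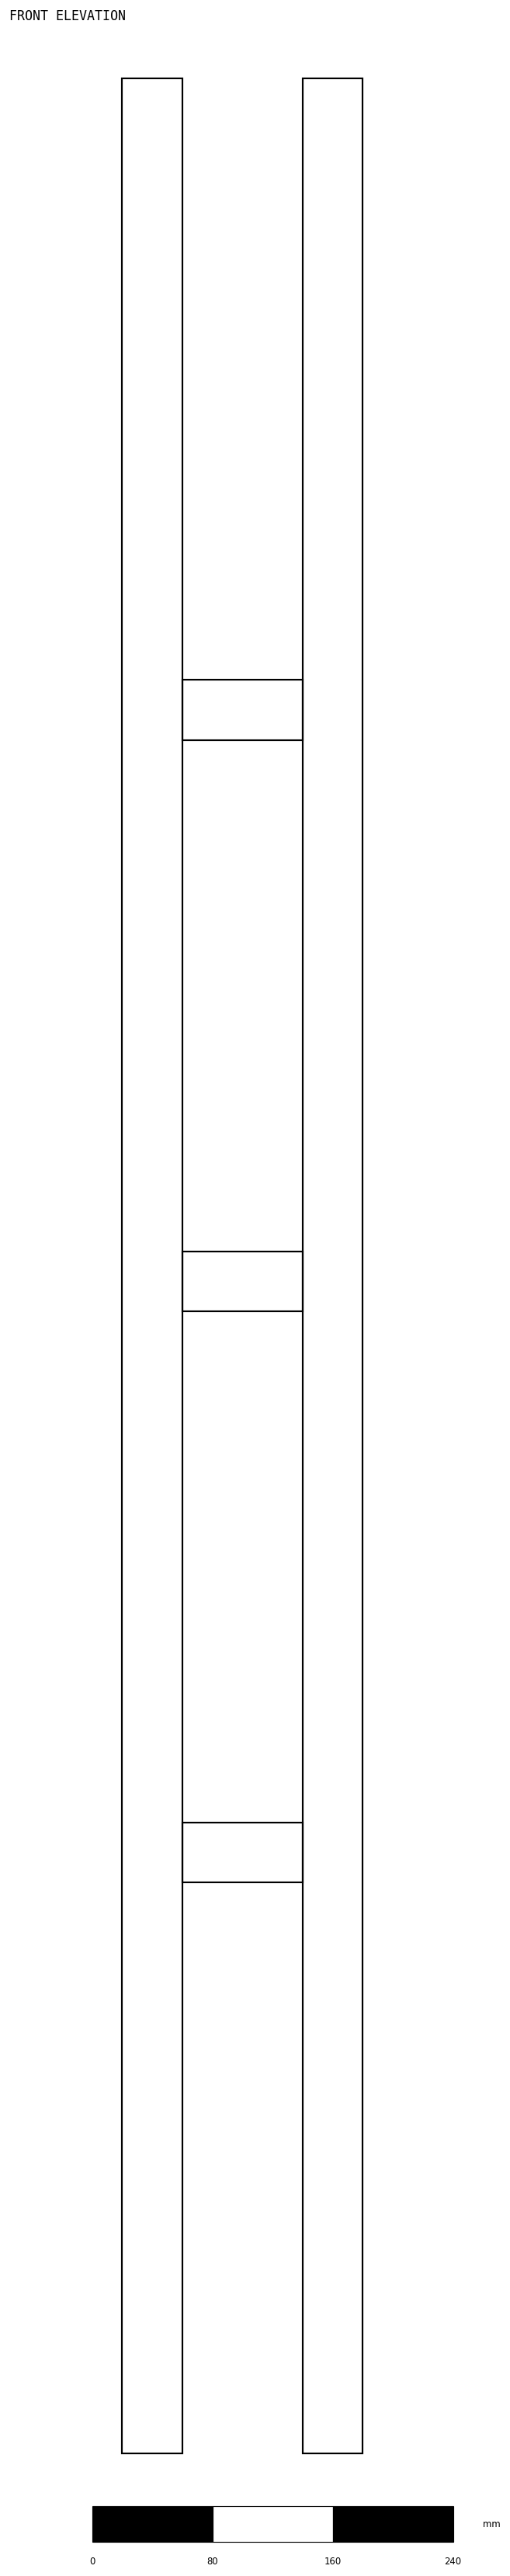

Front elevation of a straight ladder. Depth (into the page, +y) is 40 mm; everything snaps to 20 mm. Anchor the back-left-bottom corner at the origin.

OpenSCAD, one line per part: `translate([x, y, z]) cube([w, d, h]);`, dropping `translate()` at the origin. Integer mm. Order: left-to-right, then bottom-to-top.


cube([40, 40, 1580]);
translate([40, 0, 380]) cube([80, 40, 40]);
translate([40, 0, 760]) cube([80, 40, 40]);
translate([40, 0, 1140]) cube([80, 40, 40]);
translate([120, 0, 0]) cube([40, 40, 1580]);
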